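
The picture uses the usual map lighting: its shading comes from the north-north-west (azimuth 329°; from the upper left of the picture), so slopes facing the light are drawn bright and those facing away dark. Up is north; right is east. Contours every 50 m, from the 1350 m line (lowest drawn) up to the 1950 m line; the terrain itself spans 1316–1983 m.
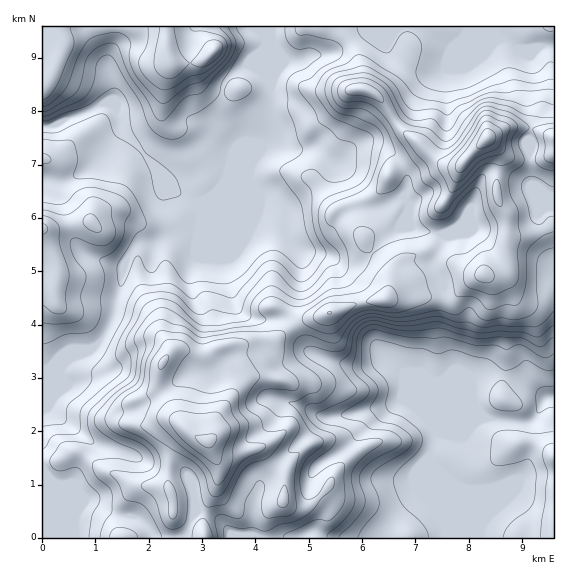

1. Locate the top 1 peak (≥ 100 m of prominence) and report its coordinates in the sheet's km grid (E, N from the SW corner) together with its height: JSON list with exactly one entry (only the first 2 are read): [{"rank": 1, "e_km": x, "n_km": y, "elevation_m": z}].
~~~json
[{"rank": 1, "e_km": 8.34, "n_km": 7.49, "elevation_m": 1983}]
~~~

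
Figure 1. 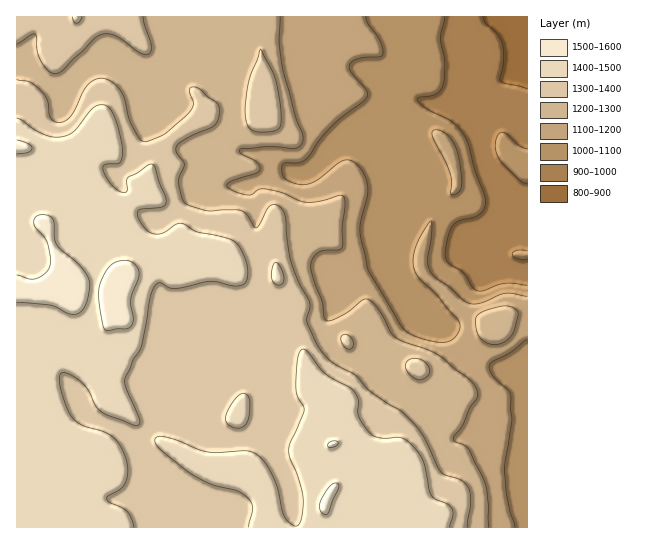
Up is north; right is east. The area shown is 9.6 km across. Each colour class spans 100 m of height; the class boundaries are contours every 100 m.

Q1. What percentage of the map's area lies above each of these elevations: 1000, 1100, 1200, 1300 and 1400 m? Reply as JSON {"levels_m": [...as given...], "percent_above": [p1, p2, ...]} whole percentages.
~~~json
{"levels_m": [1000, 1100, 1200, 1300, 1400], "percent_above": [93, 80, 69, 52, 28]}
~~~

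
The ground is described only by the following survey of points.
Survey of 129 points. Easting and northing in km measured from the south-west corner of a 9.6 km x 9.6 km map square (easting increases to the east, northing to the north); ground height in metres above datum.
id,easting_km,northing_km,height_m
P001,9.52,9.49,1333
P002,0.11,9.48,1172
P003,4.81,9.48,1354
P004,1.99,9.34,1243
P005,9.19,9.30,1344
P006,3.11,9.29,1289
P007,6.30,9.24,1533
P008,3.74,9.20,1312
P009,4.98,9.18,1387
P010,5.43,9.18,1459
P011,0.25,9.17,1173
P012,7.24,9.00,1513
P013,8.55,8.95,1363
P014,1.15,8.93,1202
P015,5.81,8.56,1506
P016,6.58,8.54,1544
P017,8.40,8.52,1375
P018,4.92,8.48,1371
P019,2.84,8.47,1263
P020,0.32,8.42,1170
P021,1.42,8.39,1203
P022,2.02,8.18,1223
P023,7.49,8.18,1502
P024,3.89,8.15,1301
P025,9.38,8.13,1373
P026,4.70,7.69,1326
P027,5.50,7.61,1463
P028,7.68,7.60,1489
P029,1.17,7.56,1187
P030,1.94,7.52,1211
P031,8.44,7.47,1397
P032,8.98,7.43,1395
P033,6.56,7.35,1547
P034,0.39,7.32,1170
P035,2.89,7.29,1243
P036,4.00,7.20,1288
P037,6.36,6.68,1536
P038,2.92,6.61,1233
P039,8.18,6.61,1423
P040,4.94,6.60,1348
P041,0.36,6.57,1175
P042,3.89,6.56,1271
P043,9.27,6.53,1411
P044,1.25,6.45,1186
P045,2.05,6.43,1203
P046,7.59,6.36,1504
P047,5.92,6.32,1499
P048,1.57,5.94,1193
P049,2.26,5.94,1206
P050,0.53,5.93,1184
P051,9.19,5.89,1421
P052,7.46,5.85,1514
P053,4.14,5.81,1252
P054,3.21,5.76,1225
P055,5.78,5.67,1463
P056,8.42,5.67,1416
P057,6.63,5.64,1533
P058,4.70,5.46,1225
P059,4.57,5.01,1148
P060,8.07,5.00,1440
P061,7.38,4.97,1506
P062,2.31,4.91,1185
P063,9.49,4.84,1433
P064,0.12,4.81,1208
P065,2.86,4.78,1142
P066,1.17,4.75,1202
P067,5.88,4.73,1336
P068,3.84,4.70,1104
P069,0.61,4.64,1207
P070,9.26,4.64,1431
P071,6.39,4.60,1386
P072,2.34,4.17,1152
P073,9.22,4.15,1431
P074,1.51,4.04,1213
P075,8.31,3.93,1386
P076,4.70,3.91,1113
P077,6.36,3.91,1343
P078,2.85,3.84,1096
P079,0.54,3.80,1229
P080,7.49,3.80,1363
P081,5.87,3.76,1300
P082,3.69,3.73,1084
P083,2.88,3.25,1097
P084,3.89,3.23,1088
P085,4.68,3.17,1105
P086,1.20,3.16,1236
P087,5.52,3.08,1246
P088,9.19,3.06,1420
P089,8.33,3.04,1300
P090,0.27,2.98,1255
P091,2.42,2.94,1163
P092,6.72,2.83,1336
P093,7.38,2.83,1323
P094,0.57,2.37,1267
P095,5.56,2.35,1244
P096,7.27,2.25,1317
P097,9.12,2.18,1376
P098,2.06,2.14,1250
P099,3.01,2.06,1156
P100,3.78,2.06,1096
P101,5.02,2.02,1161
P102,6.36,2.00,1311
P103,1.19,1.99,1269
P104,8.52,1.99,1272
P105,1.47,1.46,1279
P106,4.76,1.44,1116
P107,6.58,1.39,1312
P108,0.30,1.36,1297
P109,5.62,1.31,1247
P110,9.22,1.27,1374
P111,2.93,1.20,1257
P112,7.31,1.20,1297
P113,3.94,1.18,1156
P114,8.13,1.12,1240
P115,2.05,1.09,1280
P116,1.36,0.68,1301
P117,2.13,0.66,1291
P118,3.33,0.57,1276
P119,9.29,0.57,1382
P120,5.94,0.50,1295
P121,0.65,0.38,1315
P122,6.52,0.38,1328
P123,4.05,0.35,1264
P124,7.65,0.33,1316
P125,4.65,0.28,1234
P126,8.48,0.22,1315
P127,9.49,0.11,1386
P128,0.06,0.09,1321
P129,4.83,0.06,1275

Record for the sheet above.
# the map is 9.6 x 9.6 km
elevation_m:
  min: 1080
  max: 1550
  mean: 1300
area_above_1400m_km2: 21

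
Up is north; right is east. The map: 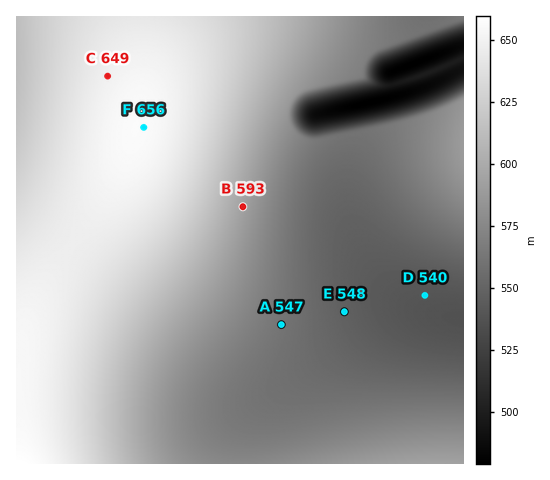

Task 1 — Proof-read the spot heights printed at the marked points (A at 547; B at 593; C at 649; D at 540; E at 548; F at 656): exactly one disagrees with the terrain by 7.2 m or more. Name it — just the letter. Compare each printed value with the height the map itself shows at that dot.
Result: A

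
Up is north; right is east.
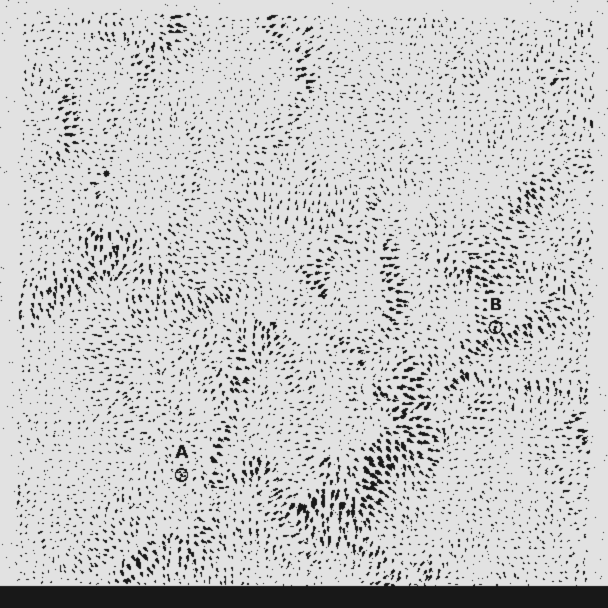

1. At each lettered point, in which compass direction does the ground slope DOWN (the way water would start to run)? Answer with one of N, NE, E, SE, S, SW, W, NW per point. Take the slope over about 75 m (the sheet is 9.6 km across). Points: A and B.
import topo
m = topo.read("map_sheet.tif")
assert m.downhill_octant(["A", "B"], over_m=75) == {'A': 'W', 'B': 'SE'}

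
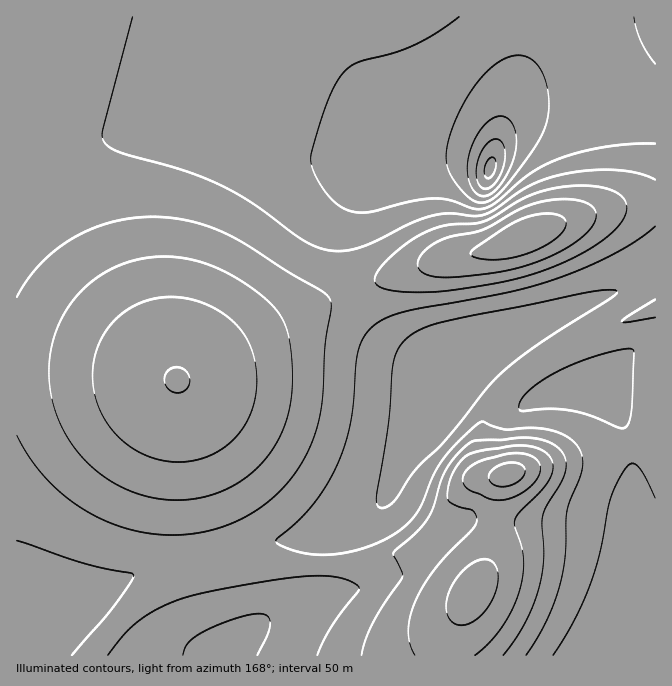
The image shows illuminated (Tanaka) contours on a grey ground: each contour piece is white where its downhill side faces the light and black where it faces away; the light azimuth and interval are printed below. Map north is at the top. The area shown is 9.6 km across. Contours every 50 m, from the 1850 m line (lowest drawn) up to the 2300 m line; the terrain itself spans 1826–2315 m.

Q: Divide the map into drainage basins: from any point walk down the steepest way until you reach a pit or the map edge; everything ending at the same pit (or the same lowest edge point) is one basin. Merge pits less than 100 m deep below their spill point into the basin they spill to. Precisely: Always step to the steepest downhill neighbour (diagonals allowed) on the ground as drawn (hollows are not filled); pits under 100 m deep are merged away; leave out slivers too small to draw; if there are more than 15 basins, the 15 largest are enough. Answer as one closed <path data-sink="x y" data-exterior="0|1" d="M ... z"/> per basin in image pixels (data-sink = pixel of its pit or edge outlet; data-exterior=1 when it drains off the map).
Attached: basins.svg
<path data-sink="177 380" data-exterior="0" d="M337 16l-321 1 1 639 208 0 5-10 19-12 29-26 9-5 23-5 8-4 3-54 7-6 24-5 19-12 13-17 20-45 42-57 10-28-34-11-24-11-10-7-15-16-10-13-10-20-7-22-3-20 1-28 4-12 10-18 7-8 23-13 24-8 25-5 33 1 14 4 6 5 3-16-16-16-17-8-53-19-30-16-21-21-8-14-5-11z"/><path data-sink="507 473" data-exterior="0" d="M655 276l-5 0-103 45-50 28-39 19-5 7-9 27-40 53-13 32-12 20-17 17-15 7-19 3-7 6-3 54-8 4-23 5-9 5-29 26-19 12-4 9 429 1z"/><path data-sink="522 237" data-exterior="0" d="M655 16l-28 2-43 11-24 12-18 13-16 18-17 30-19 66-12-7-18-3-35 1-37 12-23 13-7 8-10 18-4 12-1 28 3 20 7 22 10 20 25 29 34 18 28 10 7 0 90-48 109-46z"/>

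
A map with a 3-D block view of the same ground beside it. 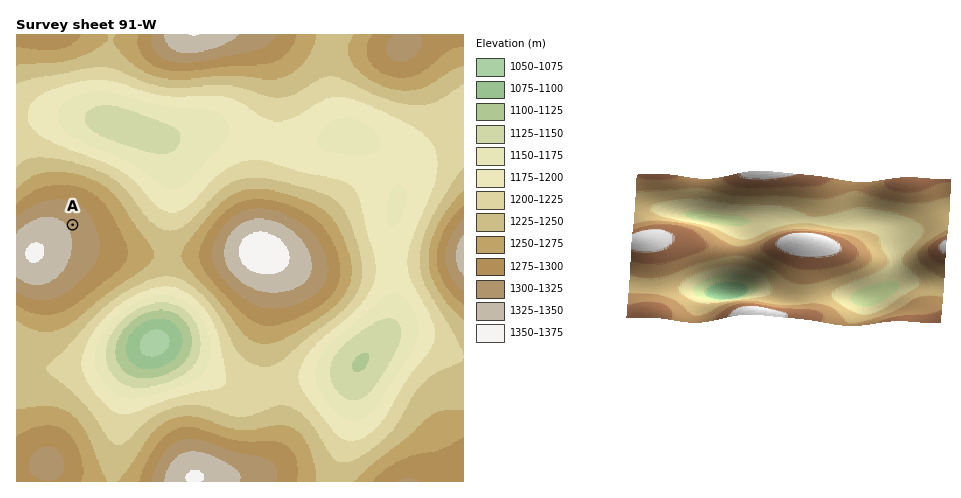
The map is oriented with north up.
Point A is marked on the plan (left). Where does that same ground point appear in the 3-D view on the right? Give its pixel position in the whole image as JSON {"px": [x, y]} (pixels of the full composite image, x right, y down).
{"px": [672, 234]}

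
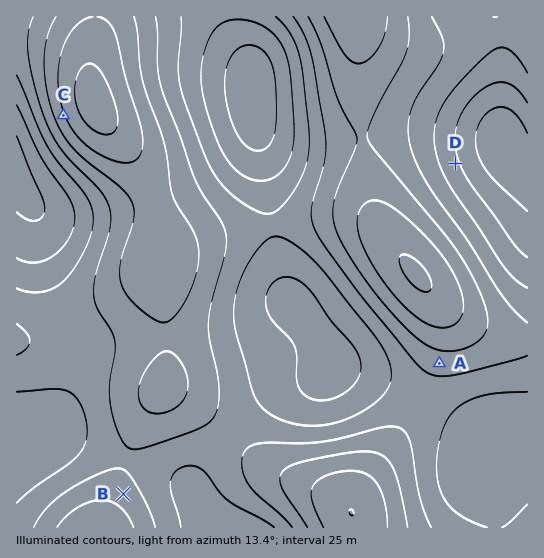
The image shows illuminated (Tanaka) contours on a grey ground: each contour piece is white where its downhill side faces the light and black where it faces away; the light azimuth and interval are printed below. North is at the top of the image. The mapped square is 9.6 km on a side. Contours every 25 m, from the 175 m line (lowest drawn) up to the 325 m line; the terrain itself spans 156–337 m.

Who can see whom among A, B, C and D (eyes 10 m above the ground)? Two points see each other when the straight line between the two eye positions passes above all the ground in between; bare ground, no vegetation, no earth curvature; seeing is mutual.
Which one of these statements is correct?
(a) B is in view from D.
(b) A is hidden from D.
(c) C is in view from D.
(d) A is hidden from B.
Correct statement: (b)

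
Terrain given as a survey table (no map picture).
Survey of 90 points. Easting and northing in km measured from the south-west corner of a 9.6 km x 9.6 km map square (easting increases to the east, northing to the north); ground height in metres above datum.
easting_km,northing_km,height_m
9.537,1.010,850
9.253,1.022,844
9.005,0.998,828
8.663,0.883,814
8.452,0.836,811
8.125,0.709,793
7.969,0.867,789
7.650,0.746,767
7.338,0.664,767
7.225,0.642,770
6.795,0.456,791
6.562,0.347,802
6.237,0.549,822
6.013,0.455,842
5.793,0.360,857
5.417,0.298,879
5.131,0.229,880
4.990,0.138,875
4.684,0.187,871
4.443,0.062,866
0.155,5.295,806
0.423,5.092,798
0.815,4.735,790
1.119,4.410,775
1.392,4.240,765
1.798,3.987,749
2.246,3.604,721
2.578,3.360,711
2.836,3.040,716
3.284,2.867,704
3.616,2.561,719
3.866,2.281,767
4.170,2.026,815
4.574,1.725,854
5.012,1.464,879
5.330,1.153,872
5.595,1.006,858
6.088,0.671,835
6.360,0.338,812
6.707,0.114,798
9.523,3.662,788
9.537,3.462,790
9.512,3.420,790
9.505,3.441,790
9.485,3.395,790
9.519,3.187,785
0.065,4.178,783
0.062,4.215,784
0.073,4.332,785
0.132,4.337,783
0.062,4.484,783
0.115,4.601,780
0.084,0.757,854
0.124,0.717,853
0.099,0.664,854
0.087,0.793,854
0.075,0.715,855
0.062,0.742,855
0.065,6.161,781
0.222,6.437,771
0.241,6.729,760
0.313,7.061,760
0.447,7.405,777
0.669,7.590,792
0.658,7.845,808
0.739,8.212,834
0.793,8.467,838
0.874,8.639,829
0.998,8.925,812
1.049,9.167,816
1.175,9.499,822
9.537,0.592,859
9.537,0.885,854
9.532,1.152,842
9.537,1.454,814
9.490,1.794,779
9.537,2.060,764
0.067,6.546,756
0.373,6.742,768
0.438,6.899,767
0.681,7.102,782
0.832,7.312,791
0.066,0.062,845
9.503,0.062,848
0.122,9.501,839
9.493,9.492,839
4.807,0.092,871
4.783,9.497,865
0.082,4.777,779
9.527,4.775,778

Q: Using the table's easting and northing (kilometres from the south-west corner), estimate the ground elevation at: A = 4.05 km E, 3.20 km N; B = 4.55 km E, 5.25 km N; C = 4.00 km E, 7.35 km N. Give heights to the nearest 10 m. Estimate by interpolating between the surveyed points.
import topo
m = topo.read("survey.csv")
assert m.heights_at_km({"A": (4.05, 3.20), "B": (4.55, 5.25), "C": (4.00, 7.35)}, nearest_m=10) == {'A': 670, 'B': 840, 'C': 730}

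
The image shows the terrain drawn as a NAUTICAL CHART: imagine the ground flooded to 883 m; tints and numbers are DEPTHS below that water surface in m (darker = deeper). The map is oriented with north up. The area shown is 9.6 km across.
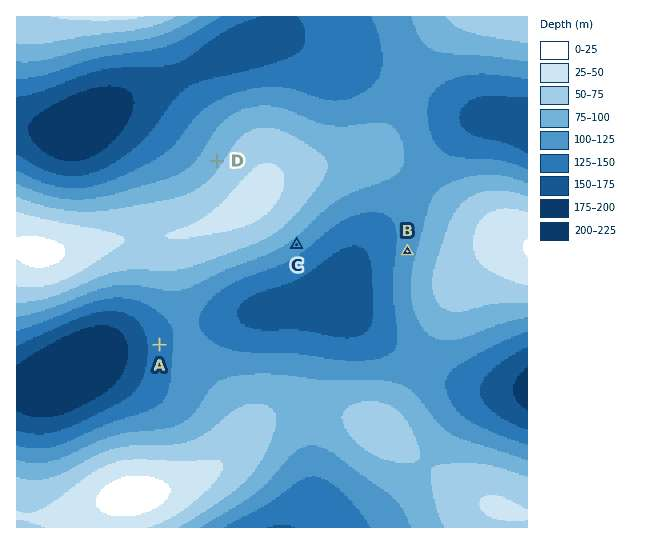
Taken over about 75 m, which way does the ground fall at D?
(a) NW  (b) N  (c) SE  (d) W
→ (a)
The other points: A W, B W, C SE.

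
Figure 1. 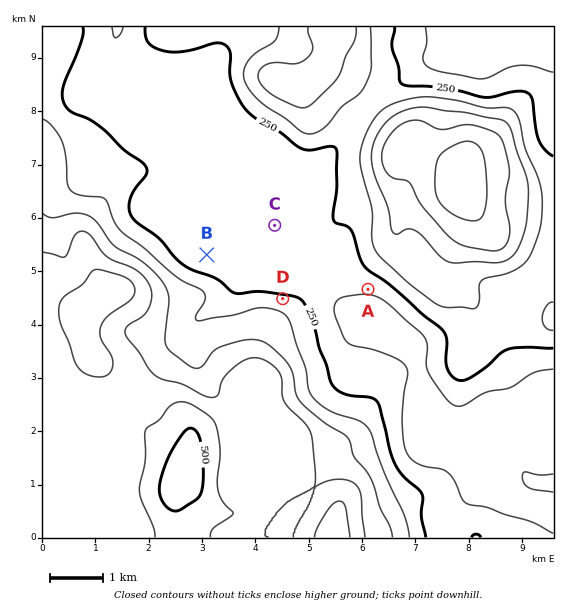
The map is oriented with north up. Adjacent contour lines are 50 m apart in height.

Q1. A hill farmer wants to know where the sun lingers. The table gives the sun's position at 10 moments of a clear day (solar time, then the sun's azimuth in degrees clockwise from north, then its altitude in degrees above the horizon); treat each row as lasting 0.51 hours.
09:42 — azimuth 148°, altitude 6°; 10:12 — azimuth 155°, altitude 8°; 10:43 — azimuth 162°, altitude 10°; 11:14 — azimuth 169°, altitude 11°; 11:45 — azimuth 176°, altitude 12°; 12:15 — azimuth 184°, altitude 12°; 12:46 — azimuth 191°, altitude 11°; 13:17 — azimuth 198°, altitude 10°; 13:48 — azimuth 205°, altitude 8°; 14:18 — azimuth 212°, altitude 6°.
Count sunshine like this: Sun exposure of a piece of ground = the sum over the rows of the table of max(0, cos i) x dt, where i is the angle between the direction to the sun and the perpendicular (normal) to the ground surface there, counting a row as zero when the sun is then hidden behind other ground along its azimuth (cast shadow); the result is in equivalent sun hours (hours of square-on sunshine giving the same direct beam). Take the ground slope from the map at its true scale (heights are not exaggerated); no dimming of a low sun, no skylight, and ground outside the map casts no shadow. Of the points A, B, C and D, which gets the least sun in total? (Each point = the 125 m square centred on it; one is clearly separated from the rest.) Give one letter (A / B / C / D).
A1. D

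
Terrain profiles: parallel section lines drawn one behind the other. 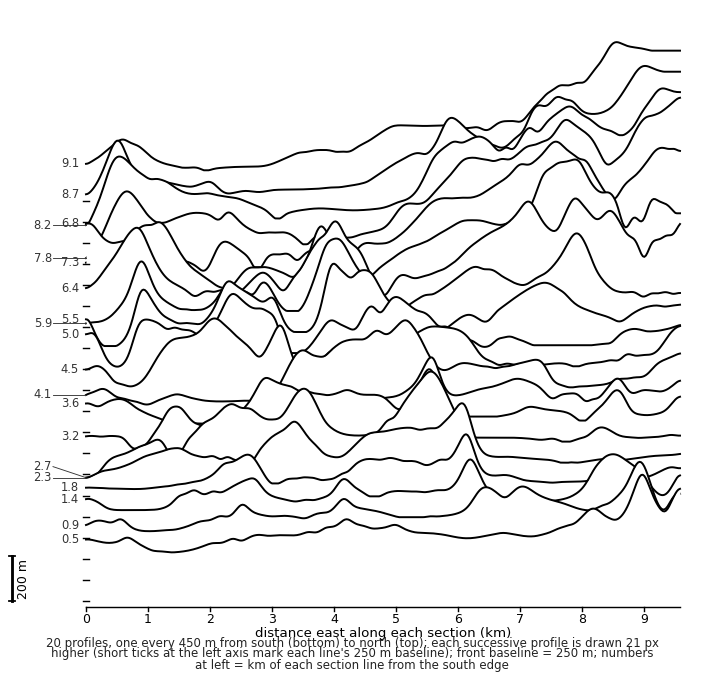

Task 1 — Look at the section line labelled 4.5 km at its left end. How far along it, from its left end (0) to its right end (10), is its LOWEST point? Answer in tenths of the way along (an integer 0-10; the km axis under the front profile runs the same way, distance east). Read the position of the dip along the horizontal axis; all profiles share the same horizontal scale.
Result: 1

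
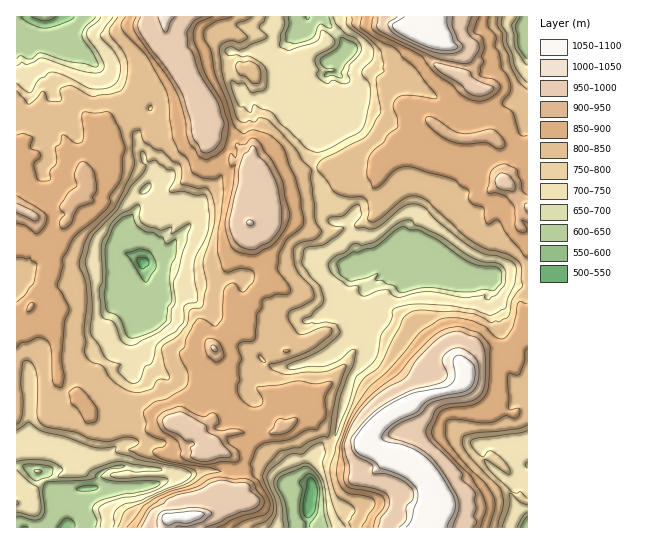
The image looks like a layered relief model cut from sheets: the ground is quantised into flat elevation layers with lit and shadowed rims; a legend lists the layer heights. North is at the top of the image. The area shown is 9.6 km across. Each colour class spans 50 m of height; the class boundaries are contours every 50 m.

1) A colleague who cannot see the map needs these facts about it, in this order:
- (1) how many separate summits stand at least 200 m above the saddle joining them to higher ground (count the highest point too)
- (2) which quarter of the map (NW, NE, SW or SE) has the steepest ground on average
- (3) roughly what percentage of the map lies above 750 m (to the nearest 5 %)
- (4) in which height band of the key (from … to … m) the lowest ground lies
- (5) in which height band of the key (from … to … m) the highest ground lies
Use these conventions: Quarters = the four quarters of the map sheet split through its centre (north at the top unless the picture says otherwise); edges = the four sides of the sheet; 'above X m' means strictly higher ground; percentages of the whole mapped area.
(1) Counting only tops that stand 200 m proud, the map has 3 summits.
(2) Slopes are steepest in the south-east quarter.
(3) Ground above 750 m makes up about 70 % of the sheet.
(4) The lowest point is somewhere between 500 and 550 m.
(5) The highest ground lies in the 1050–1100 m band.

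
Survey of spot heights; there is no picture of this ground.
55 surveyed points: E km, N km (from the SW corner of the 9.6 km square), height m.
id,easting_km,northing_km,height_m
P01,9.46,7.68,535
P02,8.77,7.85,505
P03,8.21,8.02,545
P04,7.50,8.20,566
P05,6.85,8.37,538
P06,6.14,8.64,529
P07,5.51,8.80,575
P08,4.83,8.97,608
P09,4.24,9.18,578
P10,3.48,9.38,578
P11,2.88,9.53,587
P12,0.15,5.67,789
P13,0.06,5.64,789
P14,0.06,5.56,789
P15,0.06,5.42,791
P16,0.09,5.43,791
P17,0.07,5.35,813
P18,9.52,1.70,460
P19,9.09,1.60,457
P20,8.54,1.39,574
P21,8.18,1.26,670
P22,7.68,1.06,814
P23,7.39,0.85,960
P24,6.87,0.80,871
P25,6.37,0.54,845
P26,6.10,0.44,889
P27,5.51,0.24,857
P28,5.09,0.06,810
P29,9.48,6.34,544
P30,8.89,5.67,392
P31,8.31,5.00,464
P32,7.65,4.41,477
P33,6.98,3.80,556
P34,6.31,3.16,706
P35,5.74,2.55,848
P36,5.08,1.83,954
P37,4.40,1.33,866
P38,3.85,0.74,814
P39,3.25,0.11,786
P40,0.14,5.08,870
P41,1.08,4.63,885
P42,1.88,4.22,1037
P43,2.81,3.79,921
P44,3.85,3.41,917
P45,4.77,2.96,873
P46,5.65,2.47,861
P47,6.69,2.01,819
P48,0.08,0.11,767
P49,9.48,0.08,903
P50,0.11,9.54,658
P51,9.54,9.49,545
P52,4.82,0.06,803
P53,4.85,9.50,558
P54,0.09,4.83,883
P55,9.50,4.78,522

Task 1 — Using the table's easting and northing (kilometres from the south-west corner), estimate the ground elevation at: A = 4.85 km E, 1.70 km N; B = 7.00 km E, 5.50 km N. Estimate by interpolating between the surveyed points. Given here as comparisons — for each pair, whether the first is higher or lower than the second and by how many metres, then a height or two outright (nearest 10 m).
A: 510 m higher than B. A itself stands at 950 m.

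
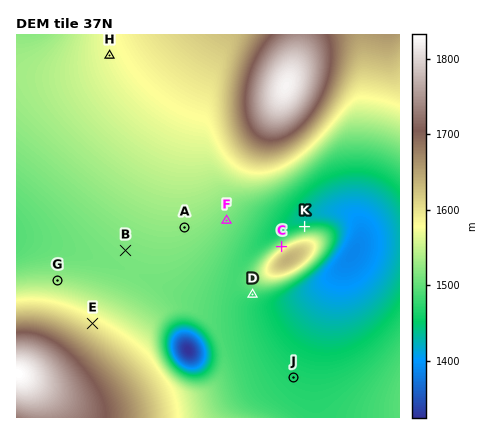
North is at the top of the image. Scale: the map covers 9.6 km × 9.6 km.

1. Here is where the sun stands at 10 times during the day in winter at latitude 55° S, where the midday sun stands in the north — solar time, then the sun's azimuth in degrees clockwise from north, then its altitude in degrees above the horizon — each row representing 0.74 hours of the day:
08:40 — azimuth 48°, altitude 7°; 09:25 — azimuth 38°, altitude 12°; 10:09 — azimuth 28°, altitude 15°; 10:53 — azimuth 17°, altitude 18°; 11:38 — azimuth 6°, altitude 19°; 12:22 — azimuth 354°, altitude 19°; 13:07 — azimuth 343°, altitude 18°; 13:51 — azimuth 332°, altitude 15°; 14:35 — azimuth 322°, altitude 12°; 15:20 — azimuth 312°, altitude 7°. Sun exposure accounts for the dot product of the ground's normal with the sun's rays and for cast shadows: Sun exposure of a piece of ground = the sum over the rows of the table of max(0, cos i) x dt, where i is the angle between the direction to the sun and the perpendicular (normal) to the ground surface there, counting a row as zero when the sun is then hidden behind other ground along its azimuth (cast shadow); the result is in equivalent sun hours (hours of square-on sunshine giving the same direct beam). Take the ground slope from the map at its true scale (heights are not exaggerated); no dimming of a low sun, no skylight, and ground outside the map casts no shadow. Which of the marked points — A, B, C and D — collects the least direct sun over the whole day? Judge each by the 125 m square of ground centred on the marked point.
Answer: D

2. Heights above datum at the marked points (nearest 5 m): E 1595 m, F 1510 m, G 1530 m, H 1570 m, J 1465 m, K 1460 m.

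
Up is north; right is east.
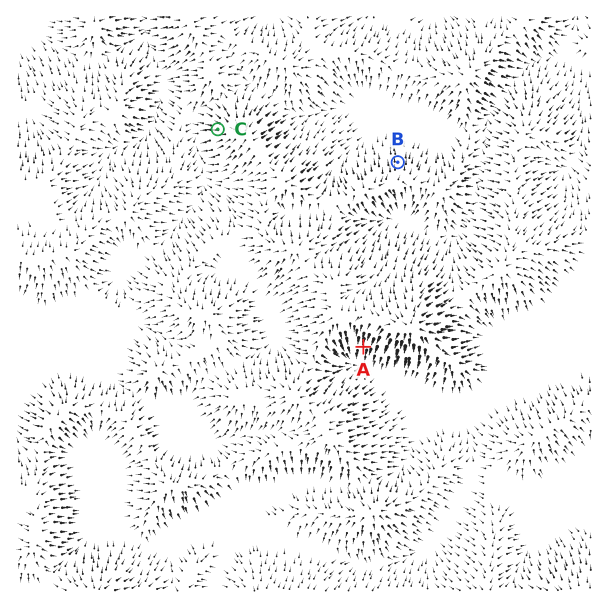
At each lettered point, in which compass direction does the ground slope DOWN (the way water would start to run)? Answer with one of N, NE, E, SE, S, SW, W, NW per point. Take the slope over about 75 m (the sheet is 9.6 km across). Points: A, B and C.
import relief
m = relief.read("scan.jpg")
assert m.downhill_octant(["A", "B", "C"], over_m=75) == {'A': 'S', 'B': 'N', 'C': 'W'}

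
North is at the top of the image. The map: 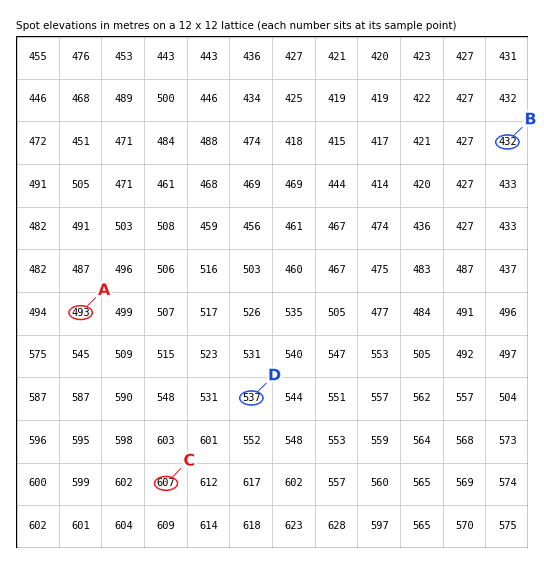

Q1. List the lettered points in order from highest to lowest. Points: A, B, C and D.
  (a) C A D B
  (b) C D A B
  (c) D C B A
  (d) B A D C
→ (b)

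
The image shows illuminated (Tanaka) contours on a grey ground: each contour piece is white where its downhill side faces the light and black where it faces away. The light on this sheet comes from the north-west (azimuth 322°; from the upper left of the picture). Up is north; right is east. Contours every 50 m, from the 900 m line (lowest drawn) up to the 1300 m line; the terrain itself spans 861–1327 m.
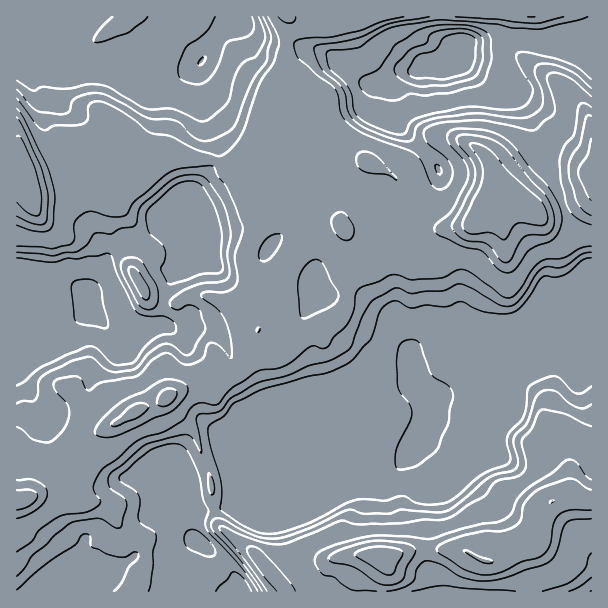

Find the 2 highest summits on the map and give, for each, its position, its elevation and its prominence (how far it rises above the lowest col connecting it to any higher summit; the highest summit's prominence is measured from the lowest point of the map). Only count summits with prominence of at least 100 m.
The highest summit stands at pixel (495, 194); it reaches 1326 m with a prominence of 174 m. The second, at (384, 557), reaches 1322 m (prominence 262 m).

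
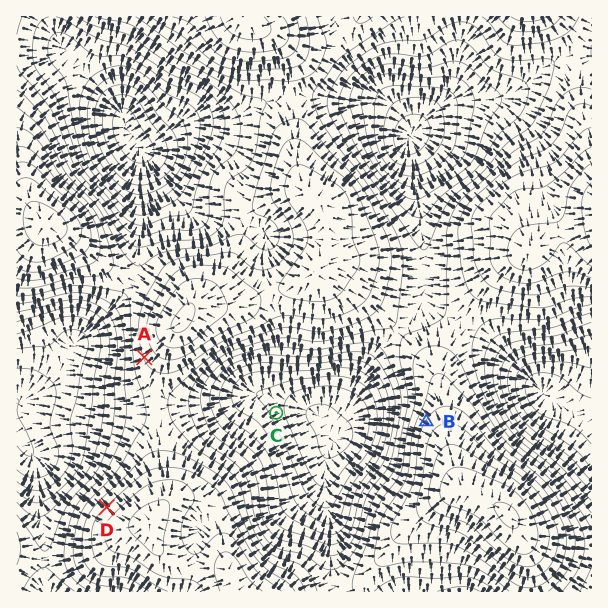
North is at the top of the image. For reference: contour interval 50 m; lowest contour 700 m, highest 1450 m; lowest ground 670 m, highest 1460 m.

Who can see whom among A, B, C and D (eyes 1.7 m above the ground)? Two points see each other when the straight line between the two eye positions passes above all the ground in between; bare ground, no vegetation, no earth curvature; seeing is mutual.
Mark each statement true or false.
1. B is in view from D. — false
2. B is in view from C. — true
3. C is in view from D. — false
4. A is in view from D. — true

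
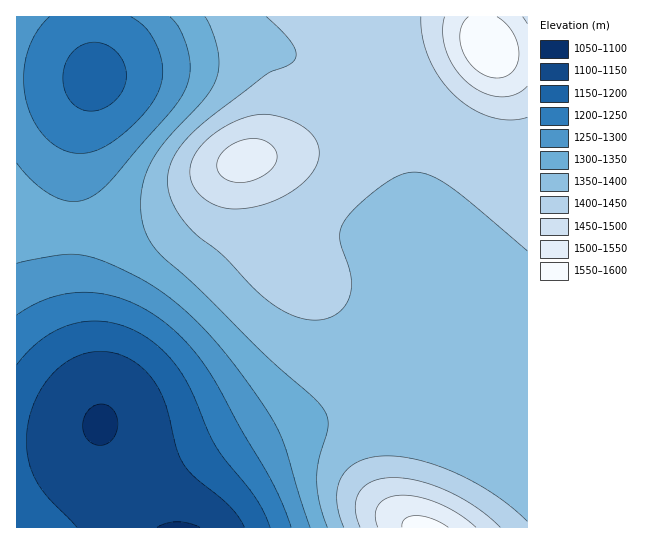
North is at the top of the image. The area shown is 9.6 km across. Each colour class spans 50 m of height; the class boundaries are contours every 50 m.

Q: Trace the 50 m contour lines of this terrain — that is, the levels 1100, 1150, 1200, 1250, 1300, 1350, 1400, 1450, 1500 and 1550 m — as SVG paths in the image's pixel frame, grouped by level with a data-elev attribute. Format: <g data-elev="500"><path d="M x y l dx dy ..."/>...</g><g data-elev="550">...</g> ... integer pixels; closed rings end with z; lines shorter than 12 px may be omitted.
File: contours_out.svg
<g data-elev="1100"><path d="M157 527l10-4 11-1 11 1 11 4"/><path d="M95 445l-6-4-4-6-2-6 0-8 3-7 5-6 7-4 7 0 6 3 4 6 3 8-1 9-3 7-5 6-7 2z"/></g><g data-elev="1150"><path d="M77 527l-30-30-12-19-8-24 0-25 3-15 6-15 7-13 10-12 10-10 12-7 12-4 14-2 13 2 14 5 12 8 11 11 8 12 6 13 11 45 7 17 11 13 36 30 8 10 7 10"/></g><g data-elev="1200"><path d="M17 365l13-16 15-12 16-9 16-5 17-2 17 2 18 5 16 9 20 16 16 20 11 20 23 52 10 14 30 38 9 16 6 14"/><path d="M83 110l-9-5-8-11-3-13 1-14 6-12 9-9 11-3 12 0 12 7 8 9 4 12-1 14-6 12-11 9-13 5z"/></g><g data-elev="1250"><path d="M17 315l17-11 19-7 18-4 19-1 19 3 18 6 19 9 18 12 26 24 22 31 60 105 11 23 8 22"/><path d="M131 17l16 13 11 19 5 21-3 19-6 10-8 12-24 24-21 14-11 3-9 1-10 0-9-4-16-11-12-17-8-22-2-22 3-23 8-20 14-17"/></g><g data-elev="1300"><path d="M17 263l48-9 14 1 14 2 21 9 31 15 21 14 20 16 22 22 20 24 27 36 18 28 12 25 25 81"/><path d="M170 17l10 12 8 22 2 19-3 16-6 12-9 12-67 77-10 7-10 6-11 2-11-2-12-5-12-8-12-11-10-13"/></g><g data-elev="1350"><path d="M205 17l7 13 5 19 2 14-2 14-4 9-7 11-39 42-17 24-6 15-3 15 0 16 2 14 7 18 11 14 36 32 64 64 52 46 11 13 4 8 0 9-9 34-2 21 3 21 7 24"/></g><g data-elev="1400"><path d="M527 521l-32-26-38-22-39-13-17-3-16-1-15 2-12 4-9 6-7 9-4 10-1 12 2 14 5 14"/><path d="M266 17l16 14 10 12 4 10-1 6-8 7-21 9-71 55-12 13-8 12-6 12-2 12 1 11 3 10 14 22 13 14 26 21 36 37 22 16 21 9 11 1 9-1 9-2 7-5 9-11 3-15-1-16-10-29 0-8 2-8 11-15 22-19 19-13 15-5 8-1 9 2 20 10 24 18 57 49"/></g><g data-elev="1450"><path d="M500 527l-22-18-28-17-29-11-27-3-12 1-9 2-8 5-5 5-4 8-1 8 1 10 4 10"/><path d="M229 209l18-1 20-5 19-8 17-12 10-12 6-13-1-12-6-12-10-8-12-6-16-5-12-1-13 2-15 6-15 8-12 9-8 10-7 10-2 11 1 11 6 10 8 8 12 7z"/><path d="M421 17l2 21 6 21 11 19 15 17 18 14 18 8 19 3 17-3"/></g><g data-elev="1500"><path d="M476 527l-17-13-18-10-20-7-18-2-14 2-10 7-4 10 3 13"/><path d="M234 182l8 1 9-2 10-4 8-6 6-6 2-7-1-7-3-5-10-6-13-1-13 3-12 8-7 9-1 10 5 8z"/><path d="M445 17l-2 17 3 17 9 18 13 14 17 10 16 4 14-3 12-8"/></g><g data-elev="1550"><path d="M448 527l-15-8-16-3-7 0-5 3-3 4 0 4"/><path d="M468 17l-5 6-3 10 0 10 4 11 6 10 8 7 9 5 10 2 9-2 7-5 4-8 2-9-2-11-4-10-7-9-9-7"/></g>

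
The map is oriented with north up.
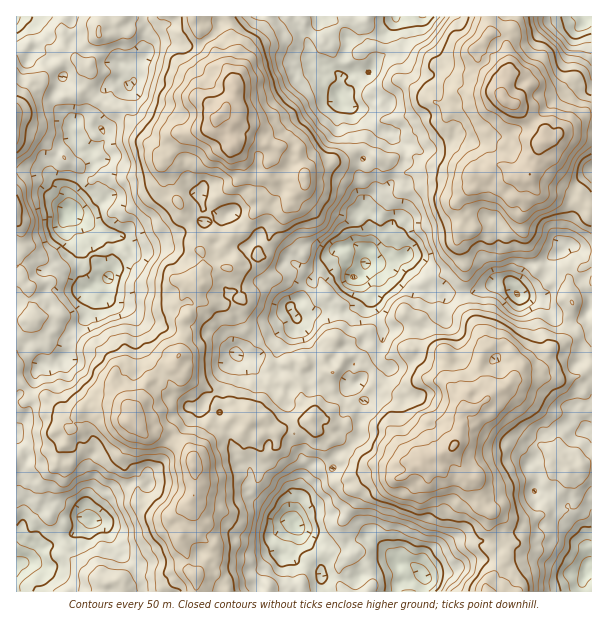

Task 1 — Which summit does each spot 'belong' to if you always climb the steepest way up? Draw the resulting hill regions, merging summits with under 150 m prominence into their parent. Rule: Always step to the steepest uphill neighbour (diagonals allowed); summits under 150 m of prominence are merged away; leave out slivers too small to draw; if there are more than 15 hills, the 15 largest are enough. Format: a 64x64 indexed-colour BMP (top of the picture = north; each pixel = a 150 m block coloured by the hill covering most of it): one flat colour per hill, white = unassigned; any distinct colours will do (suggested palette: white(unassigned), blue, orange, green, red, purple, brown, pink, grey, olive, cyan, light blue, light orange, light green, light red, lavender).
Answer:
<image width="64" height="64" href="data:image/bmp;base64,Qk12CAAAAAAAAHYAAAAoAAAAQAAAAEAAAAABAAQAAAAAAAAIAAATCwAAEwsAABAAAAAAAAAA////ALR3HwAOf/8ALKAsACgn1gC9Z5QAS1aMAMJ34wB/f38AIr28AM++FwDox64AeLv/AIrfmACWmP8A1bDFACIiIiIiIiJERERERERCIiIiIiIiIiIjMzMzMzMzMzMyIiIiIiIiIkREREREREIiIiIiIiIiIiMzMzMzMzMzMzIiIiIiIiIkRERERERERCIiIiIiIiIiIzMzMzMzMzMzMyIiIiIiIiREREREREREQiIiIiIiIjMzMzMzMzMzMzMzIiIiIiIiREREREREREREIiIiIiIjMzMzMzMzMzMzMzEiIiIiIiREREREREREREQiIjMyIjMzMzMzMzMzMzMzMSIiIiIiRERERERERERERCIzMzMzMzMzMzMzMzMzMzMxIiIiIiJEREREREREREREQzMzMzMzMzMzMzMzMzMzMzEhIiIRREREREREREREREETMzMzMzMzMzMzMzMzMzMzESERERFEREREREREREREERMzMzMzMzMzMzMzMzMzMxEREREREURERERERERERBERETMzMzMzMzMzMzMzMzMxERERERERREREREREREREEREREzMzMzMzMzMzMzMzMxERESERERFEREREREREREQRERETMzMzMzMzMzMzMzMzERERIRERFERERERERERERBEREREzMzMzMzMzMzMzMzMREREhQRFERERERERERERBERERERMzMzMzMzMzMzMzMRERESRERERERERERERERBERERERETMzMzMzMzMzMzMzERERJEREREREREREREREEREREREREzMzMzMzMzMzMzMRERFEREREREREREREREQRERERERERMzMzMzMzMzMzMzEREUREREREREREREREQREREREREREzMzMzMzMzMzMzMzETRERERERERERERERBERERERERETMzMzMzMzMzMzMzMzNEREREREREREREQREREREREREREzMzMzMzMzMzMzMzM0RERERERERERERBERERERERERETMzMzMzMzMzMzMzMzFERERERERERERERBEREREREREREzMzMzMzMzMzMzMzMRREREREREREREREERERERERERERMzMzMzMzMzMzMzMxFEREREREREREREQREREREREREREzMzMzMzMzMzMzMzERVEREREREREREREERERERERERETMzMzMzMzMzMzMzMRJVREREREREREREQRERERERERETMzMzMzMzMzMzMzMxJVVURERERERERERBEREREREREREzMzMzMzMzMzMzMzVVVVREREREREREREQRERERERERETMzMzMzMzMzMzMzNVVVVURERERERERERBEREREREREREREzMzMzMzMzMzM1VVVVVEREREREREREEREREREREREREREzMzMzMzMxESVVVVVUREREREREREEREREiIiIRERERERMzMzMzMxERFVVVVVREREREREREQRERERIiIiEREREREzMzMzMxEREVVVVVVUREREREREREEREREiIiIRERESESIjMzIRERESVVVVVVVEREREREREREERERIiIhEREiIiIiIiIiIRERJVVVVVVUREREREREREQREREiIiEREiIiIiIiIiIiERIlVVVVVSJEREREREREQRERIiIiIhIiIiIiIiIiIiIREiVVVVVSIkRERERERERBEREiIiIiIiIiIiIiIiIiIiEiJVVVVSIiRBFEREREEREREREREREiIiIiIiIiIiIiIiIlVVVSIiIRERFEREERERERERERESIiIiIiIiIiIiIiIiVVVVIiERERERFERBERERERERERIiIiIiIiIiIiIiIiJVVVUhEREREREREUERERERERERIiIiIiIiIiIiIiIiIlVVVSERERERERERERERERERERESIiIiIiIiIiIiIiIiVVVVIRERERERERERERERERERERIiIiIiIiIiIiIiIiJVVVIiIRERERERERERERERERERERIiIiIiIiIiIiIiIlVVIiIhERERERERERERERERERERESIiIiIiIiIiIiIiVVUiIhERERERERERERERERERERERIiIiIiIiIiIiIiJVVSIiIRERERERERERERERERERERESIiIiIiIiIiIiIlVVIiIRERERERERERERERERERERERIiIiIiIiIiIiIiVVVSIiEREREREREREREREREREREREiIiIiIiIiIiIiJVVVUiIhEREREREREREREREREREREiIiIiIiIiIiIiIlVVVRERERERERERERERERERERERIiIiIiIiIiIiIiIiVVVVIRERERERERERERERERERERIiIiIiIiIiIiIiIiJVVVIiERERERERERERERERERERIiIiIiIiIiIiIiIiIlVVIiIRERERERERERERERERESIiIiIiIiIiIiIiIiIiVVUiIiERERERERERERERERERIiIiIiIiIiIiIiIiIiJVVVIiIiERERERERERERERERIiIiIiIiIiIiIiIiIiIlVVUiIiIiERERERERERERERIiIiIiIiIiIiIiIiIiIiVVUiIiIiIRERERERERERERIiIiIiIiIiIiIiIiIiIiJVUiIiIiIiEREREREREREREiIiIiIiIiIiIiIiIiIiIlIiIiIiIiIRERERERERERESIiIiIiIiIiIiIiIiIiIiIiIiIiIiIhERERERERERESIiIiIiIiIiIiIiIiIiIiIiIiIiIiIiERERERERERESIiIiIiIiIiIiIiIiIiIiIiIiIiIiIiIRERERERERERIiIiIiIiIiIiIiIiIiIiIi"/>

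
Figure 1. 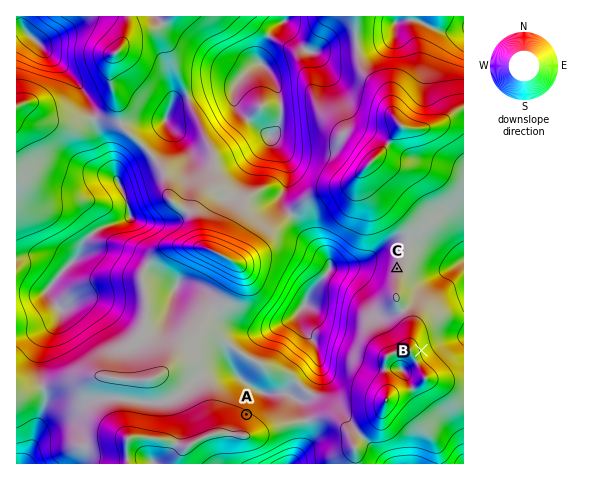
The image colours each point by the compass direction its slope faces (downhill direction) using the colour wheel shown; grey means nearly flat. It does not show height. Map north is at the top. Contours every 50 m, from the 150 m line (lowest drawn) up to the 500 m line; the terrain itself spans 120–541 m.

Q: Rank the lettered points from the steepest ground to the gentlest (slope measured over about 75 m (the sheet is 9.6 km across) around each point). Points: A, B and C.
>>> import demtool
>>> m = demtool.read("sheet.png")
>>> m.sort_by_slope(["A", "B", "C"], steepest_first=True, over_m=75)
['B', 'A', 'C']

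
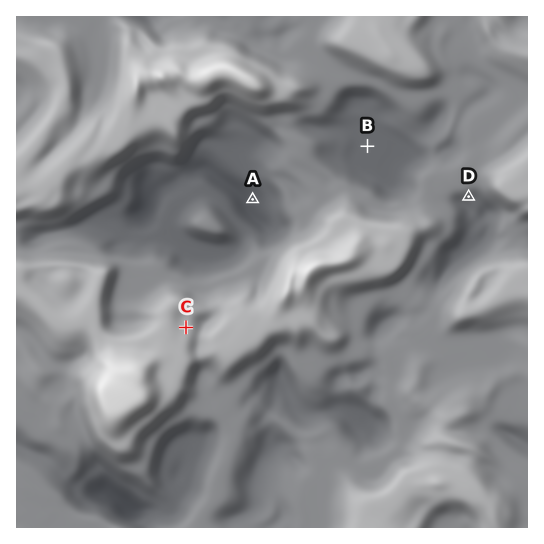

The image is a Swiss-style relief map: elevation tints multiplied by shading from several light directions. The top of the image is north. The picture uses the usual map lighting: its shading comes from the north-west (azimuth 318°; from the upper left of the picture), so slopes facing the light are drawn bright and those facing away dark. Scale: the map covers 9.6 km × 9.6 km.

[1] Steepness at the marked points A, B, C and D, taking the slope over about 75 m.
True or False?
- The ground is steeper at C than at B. True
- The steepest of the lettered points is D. True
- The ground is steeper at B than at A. False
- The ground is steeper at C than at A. False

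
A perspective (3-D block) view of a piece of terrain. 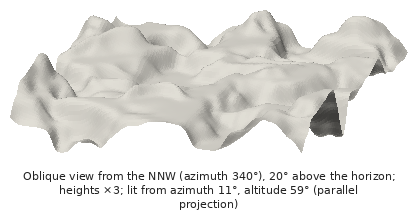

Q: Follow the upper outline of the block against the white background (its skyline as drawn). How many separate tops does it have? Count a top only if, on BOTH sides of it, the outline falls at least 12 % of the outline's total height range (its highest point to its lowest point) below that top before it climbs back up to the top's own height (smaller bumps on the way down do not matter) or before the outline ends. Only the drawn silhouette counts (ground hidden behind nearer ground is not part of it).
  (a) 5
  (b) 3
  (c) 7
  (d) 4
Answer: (d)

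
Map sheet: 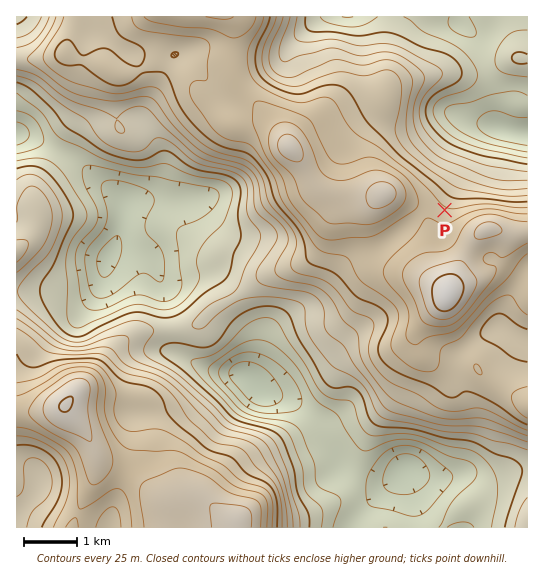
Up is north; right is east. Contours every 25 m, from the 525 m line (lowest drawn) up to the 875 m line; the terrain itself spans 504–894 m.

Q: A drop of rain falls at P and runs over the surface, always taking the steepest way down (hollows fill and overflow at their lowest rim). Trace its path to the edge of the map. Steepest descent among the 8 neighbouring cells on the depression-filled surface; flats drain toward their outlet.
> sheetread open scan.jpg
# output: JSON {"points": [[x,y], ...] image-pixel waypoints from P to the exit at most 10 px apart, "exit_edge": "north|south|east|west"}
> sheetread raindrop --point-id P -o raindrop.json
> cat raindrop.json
{"points": [[445, 210], [451, 199], [457, 189], [465, 178], [475, 167], [477, 157], [477, 146], [481, 135], [491, 127], [502, 127], [513, 131], [523, 131], [527, 131]], "exit_edge": "east"}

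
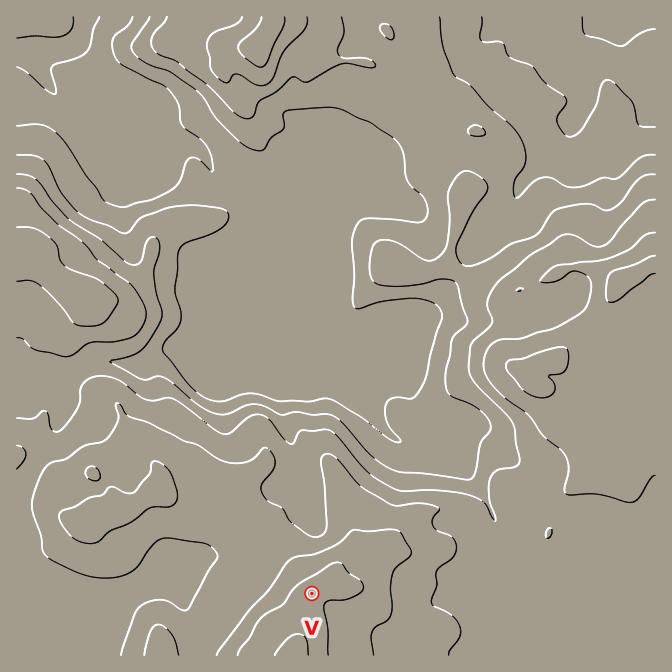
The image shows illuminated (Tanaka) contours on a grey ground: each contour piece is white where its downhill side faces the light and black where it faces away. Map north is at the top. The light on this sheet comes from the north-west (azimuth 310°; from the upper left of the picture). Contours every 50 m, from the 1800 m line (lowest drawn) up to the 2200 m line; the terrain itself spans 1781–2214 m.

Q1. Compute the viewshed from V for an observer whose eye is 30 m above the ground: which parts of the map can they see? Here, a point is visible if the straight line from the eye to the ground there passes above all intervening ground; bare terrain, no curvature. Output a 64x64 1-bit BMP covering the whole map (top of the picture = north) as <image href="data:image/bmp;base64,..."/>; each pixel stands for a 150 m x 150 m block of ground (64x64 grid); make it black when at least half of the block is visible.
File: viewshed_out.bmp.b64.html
<image width="64" height="64" href="data:image/bmp;base64,Qk0+AgAAAAAAAD4AAAAoAAAAQAAAAEAAAAABAAEAAAAAAAACAAATCwAAEwsAAAIAAAAAAAAA////AAAAAADgA4Ad/4D///wDwD//wf///gPgf//j////g/B/+H/////3/H/4P//////+f/AH//////4f4AB//////x/gAB//////n+AAH//////9+AAf/4P///g+AD//A///+BwAPH8D///4DAB8Pwf////gAHw/A////+AAfn8B////wAD//AH///+AAP/8Aff//4AA//gB5///AAD/4AD/8P8AAH/AABuA/AAAf8AAHyDYAAD/gAAP4JAAAP8AAADAAAAB/wAAAAAAAAf+AwAgAAAAP/4HACAAAAA//gcAAAAAAD/2BwAAAAAAP/4HAAAAAAA//gcDYAAAAD8AAx/8AAAAPgADZ/4AQAAwAAHn/wDgAH8AAcf/gPAD/8AB//+B+H//4D34n4H+f//4P+APg////wwz4AeH////DiHAB8f/+DAAAMAH///wMAAAAAP///A4AAAAA///wDwAAAAA///APgAAAAAP/8A/AAAAAAP/wD+AAAAAAf/AP8AAAAAAf+BwYAAAAAf/4PBwAAAAD//w8GAAAAAP//v4wAAAAB////+AAAAAf////gAAAAD////wAAAAAP///+AAAAAB////4AMAAAP////AAAAAH////4AAYAB/////wABgAH////fAAEAAf///h8AAAMADwH/PAAAA4ABAf/8AAAD8AGA//4AAAA=="/>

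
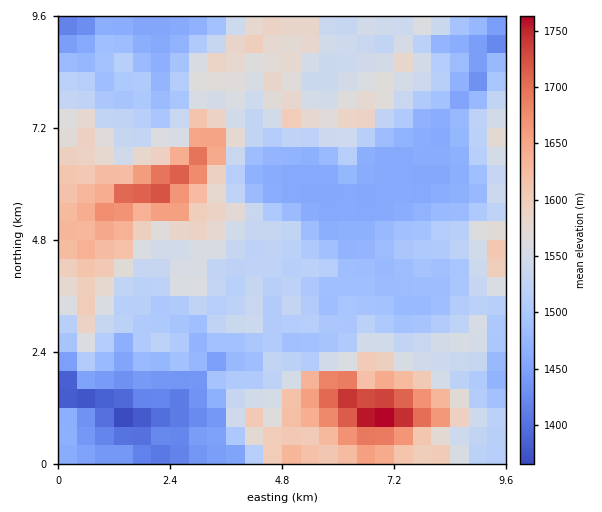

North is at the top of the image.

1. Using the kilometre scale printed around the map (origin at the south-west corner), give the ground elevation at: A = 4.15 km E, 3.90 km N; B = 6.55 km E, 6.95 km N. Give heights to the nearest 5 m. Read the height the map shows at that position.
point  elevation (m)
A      1530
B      1505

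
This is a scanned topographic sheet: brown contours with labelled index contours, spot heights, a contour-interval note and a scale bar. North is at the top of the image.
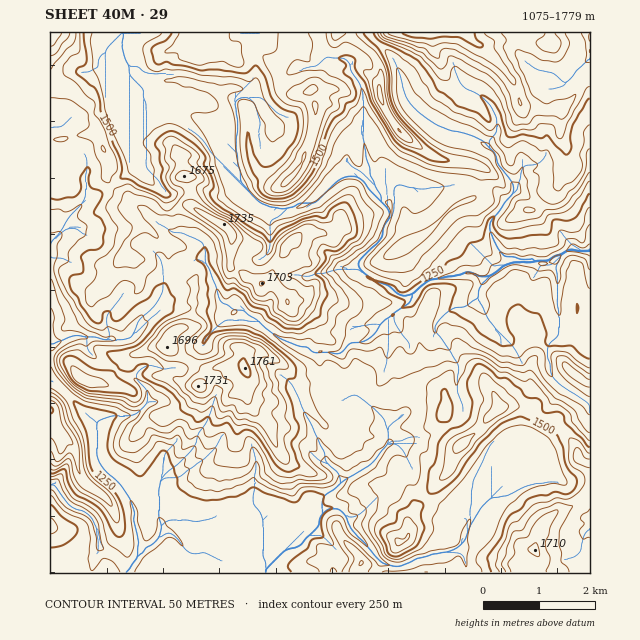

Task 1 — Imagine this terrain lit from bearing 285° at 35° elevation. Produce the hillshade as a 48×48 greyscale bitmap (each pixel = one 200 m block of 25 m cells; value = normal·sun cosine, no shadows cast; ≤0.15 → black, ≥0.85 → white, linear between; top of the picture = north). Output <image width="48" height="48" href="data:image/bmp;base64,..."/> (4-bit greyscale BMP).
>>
<image width="48" height="48" href="data:image/bmp;base64,Qk32BAAAAAAAAHYAAAAoAAAAMAAAADAAAAABAAQAAAAAAIAEAAATCwAAEwsAABAAAAAAAAAAAAAAABEREQAiIiIAMzMzAERERABVVVUAZmZmAHd3dwCIiIgAmZmZAKqqqgC7u7sAzMzMAN3d3QDu7u4A////AJl5qHu5mZmZmZq7u7vaeGe7qZve/IdniIh3mpm6mZmZmZmrzKrZjZJImrze7adXiXd2m4eaqZmZmZmazMyn3tQUd5ve/rZXiHdmq3eYqqmZmZmZrOt87tlDeIq+/tlGdmdny2eZmpmZmZmZnOqd7dtkeIq87uxlZkWLyUeZmZmZmYmYmru83dyGaImr3e23Zmq6pUiZmpmIiImHabu7u8yoZoiavdy7uu3JVImZq6mGZpqERnvbqrvLdGiZq7ur3q60SKmIvMqYZquGZjWsy7rNtTaJmqqszThyeqhnq8y5dq2mRGl3vLrN2TR4mZq9zGYhnKdGq6u7hr2TNpmGervN3FJYmZrO2ZYCrthFi6qriLxjV5mId6vN7qIViZq9pWMUrvt3aKmZmLpkR5iIeJu7zNoyWJq5UxE3nO7aiJmZmIdUaJmIeJu8qb20N5qVRABHiarNu6eqmGVEeImYiZm8uJ3qVXeGVSWHZoZrzbeMp1Q1eImZmZmsuazbdoZWidy5d2V6vdhruEI2eJmIiaq8ub25Z3VZvP3IiHm7rNyquDJGaJmZiaq7ur2neHWcqP+Yq6ibqrzMtjVUWJmqiKqru8x1epe8ZP6ay8y7hVru2FMkeIm6mZqqq7lmm7iZd93Lur7/lDfutzJXiYVoq6qZq5d4q6iKqcu7mIrv6VN6l2mWVmVniruomoZ6uph6qdzKiGat7IQ3qrymI0RWZ6y4eIibupiKqd3biYV6zKZGq5zHITVWZnraVniruZiKqe3biJdXq6VXnKm4UjRXd3fNdle7qZiLqP7Ll4lnq5WKrLh3dSNneKdqqHasuZiLuO28uYh3mpe8qql2UyNpqYdEZ3iLyomct9zMzKdniIndl5uYYgBK2odlVWdmmYitt93Lzbh4h3ndh2vYU0IDvrdlVmdmeIdWmMy7zcmJh3rNhVr7ZnQQK9uGVWdol3dkaJq7zMqHeJrKMlruuJhBFsy5ZGZqpmZWZYmrzLmJmauDJXm928tTNaurp2ZJ2WRGVIic3amZrbUkaJhnre10VquauodUvahTM4d5zcl3vqMljMpAF82laKqau6lkfNyUEZh5qZeN7HMTre6hAHyniZqZmqqGWdy4IJmKtket/XEFzc3qABepmZmZiImFabzKUZmKtje962Io3ZrucAWJiamZmIhXmKu6Y5ibpEm96kI57InfsASJm7mXZ5iLqJqpY5mac3q9x1Vq7Hi+5AN5rcozeZmstnmoVZqqVIqrqHd67Hit+AJYvcMnmZqbyFeWRZmoRZqpmIiK23mr6iE33FF5qpqa22aWI5mXNqqZmYh6ypu6ulIn2QSaqqiL62eoMZmFR6qpmZiJus3cqWY41Qe7upis2VeahIdlaKmYiJmImb27ynZa5Ai8uYmstkeaqVZmeKqoeId4d6uZqoebxBnMp5qrhGiImjVUaarLmZh4h5uYiIibpFq7hpqoVYl2eCMzaKvduqmImJq5d5iKdnmYd5qFWKqFZyEDeJq83KmIiJu5eLhWvHZmZodmaJqFZw=="/>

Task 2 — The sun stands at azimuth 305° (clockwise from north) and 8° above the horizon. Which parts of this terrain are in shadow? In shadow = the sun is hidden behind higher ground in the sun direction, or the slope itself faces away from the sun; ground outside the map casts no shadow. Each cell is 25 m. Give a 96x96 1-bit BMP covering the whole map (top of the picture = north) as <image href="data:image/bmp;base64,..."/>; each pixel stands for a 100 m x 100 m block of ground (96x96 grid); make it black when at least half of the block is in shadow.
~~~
<image width="96" height="96" href="data:image/bmp;base64,Qk2+BAAAAAAAAD4AAAAoAAAAYAAAAGAAAAABAAEAAAAAAIAEAAATCwAAEwsAAAIAAAAAAAAA////AAAAAAAADAAAAAAB4f/gAfgAAgAAAAAB5//AAfkBAwAAAAAgj//AAfwDw4AAAAAgh//AAf4fw+AAAAABA//AAf7/x/AAAAAAAf7AAf7/h/AAAAAGAP7AAf9Hj/AAAAAMAP7AAf8DD8AAAAAcAH5AAP8AD4AAAAAMAH4AAH8AD4AAAAP/AH5wAD9wH4AAH///AD/+ABdkH8AP///+AB//AAHEP8Af///+AA//gAEAP4AL///8AA//8AAA/wAL/n/8AAf/+ADj/3wD/H/+AAP/+ADz/v4A/H//gAH//AD3/v4AfD//wAH//gB//f8APD//4AD//4A///+APH//4AD//8A/8//IOH//8AD//8M/4/7MeP//+AB//8Mf4f/ueP/+OAA//8MfwP9veP/8EAAf/4E/wM93/f/4AAAH/wd/gA87/f/4MAAH/h9+H4cb///4AAAD/B78/8Afv//wAAAB+AZ5/+B/n//wAAAAcYBz/+A+j//gAAAAAcAD/9A+H//AAAEAAMAD+cAeH/+AAAGAAcAHgNgcH/8AAAGAAcAAAwAMD/4AEAGAA8AABwAAH/4AeAAAA4AAA8OAH/gB+AAAA4AAA+fAH+Af+AAAA4AAAefwH4D//AAAAYAAAAf4HwP//AAAAAAAAAP4AB///AAAAAAgPgP8AH///BAAAcA9/wP8AH///hgAAEAA/4D+AD///hgAAAAA/8AfwD///xwAAEAA7+Af4B///58AAEAA5/A/zh///4/AAGAA8/g/zx///8/4AOAA0fgfx4f//+/4AOEAQPg/5wP//+f4AOEAIPw/8wH///n8AOMAOHw80AH////+AGMAHPg8gO//////AEMAD/gYgN//////gAMAD/AAzM///////+MAAfDw/nP///////MAAAPw/zf///////8AAAPg/z//+f////8AAYAA+h//+H////8AAYAA8g+f+D////9AAIHA4gIf/A////9AAAvAxwAP/Af/f/8AAAsAPgAP/AP/P/8QAAAA/j/P/gH/j/9cAAAD///n/gD/w//+AAAP/////wAHwH9/AAA/+////4AD8D8+AAA/8P///4AH+D8GAEN/4H///8A/8B8GH8H/wD///8H/8B8OP8A/wB///4f/+AcGH8AfgA///5//uAcAH8B/AAf//x/DOAMAH4D/AAf//DwDPA8APwB+AAP//f+AP88IPwAcCAP/+f/Af/8YPgAYDAP/8f/Af/8AfgAADAH/8f/DP/8AfgAADAH/8/+DP/8AfgAADAH/4/8DH/8AfAAACAH/5/4jD98A/ADHDAH/z/yCD58A/wCGCDj/z/gEDx8A/8AAABh/n/AAD48A/8AAAAD/n+AADwcA/4AP+AB/H+AAHwMD/4D//AAHH8D8HwEP/x///AAGH4P8PwB//h///EAEHwP8PgD//B//+MAMHgf4fD//+B/+OGAAHCfwfH//8AwAAAOPPPfg+P//4AAAAAO/P//D8H7/wAAAAAM+P/+H4D7/gAAAAAEcH/+BwDj/AAAAAAgfDnwYADA="/>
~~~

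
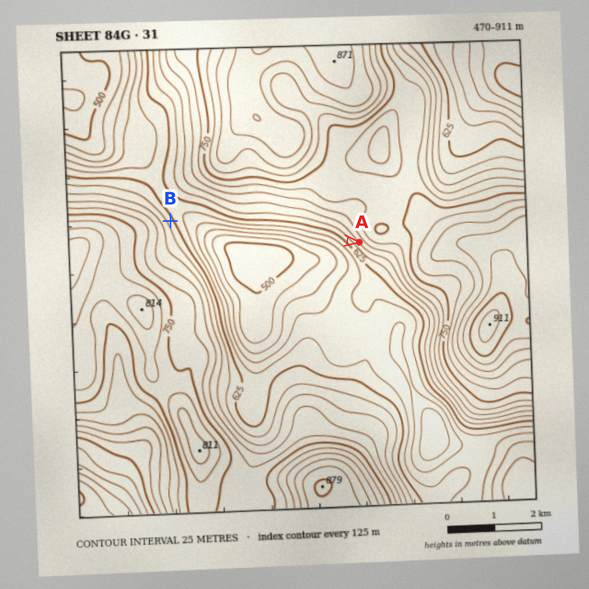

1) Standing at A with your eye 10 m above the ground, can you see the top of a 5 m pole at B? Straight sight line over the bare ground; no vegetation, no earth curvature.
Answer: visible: true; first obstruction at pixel None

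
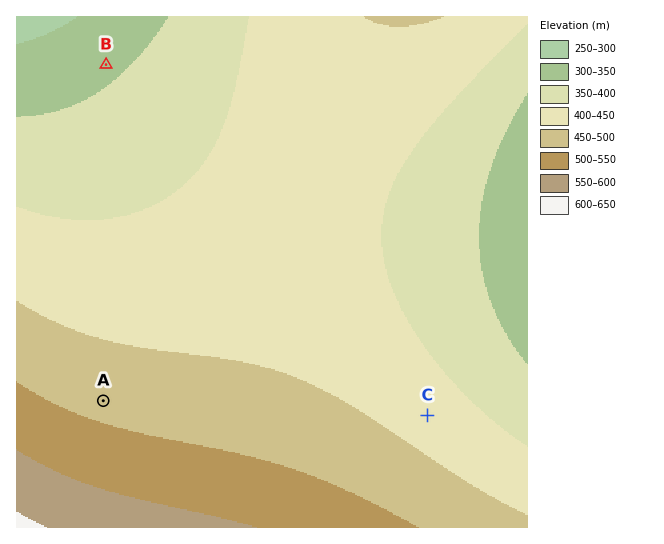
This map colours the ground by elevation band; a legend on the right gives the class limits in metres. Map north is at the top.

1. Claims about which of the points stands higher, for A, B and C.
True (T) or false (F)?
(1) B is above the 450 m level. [F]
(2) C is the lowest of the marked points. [F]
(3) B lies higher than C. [F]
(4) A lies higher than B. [T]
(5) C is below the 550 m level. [T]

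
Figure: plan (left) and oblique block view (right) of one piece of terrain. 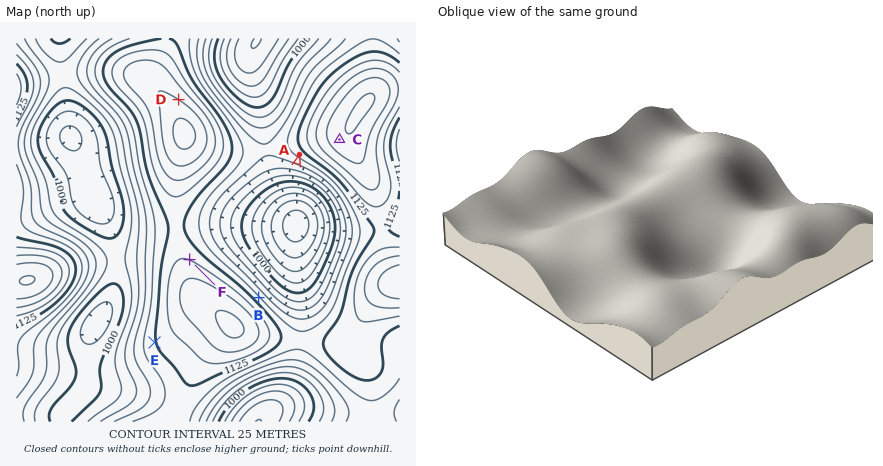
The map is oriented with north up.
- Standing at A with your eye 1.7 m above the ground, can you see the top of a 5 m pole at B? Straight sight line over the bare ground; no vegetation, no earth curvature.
yes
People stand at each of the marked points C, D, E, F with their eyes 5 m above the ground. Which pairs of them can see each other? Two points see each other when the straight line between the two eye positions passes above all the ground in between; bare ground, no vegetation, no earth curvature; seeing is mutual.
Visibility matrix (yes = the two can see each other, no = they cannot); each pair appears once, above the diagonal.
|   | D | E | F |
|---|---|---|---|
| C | yes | no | yes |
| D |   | no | no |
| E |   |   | no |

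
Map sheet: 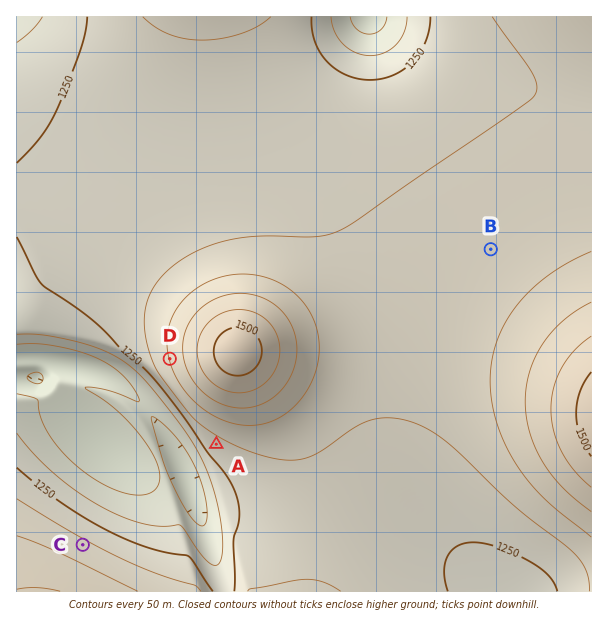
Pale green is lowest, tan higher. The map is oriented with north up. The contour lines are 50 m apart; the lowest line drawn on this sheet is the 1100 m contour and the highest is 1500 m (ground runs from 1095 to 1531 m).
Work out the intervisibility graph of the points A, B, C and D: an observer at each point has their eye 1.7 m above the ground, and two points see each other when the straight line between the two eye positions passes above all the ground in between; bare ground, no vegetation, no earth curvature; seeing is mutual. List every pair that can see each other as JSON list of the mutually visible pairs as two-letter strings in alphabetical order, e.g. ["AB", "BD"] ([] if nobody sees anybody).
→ ["AC", "CD"]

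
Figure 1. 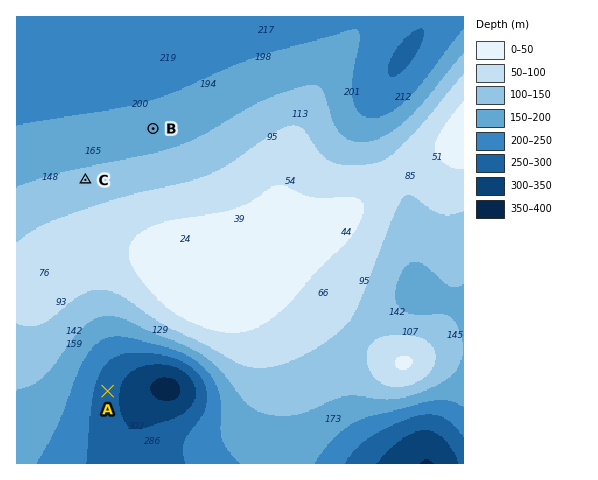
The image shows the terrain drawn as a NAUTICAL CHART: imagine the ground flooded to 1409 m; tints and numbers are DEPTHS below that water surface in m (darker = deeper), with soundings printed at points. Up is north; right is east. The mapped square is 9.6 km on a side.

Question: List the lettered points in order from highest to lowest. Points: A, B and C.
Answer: C B A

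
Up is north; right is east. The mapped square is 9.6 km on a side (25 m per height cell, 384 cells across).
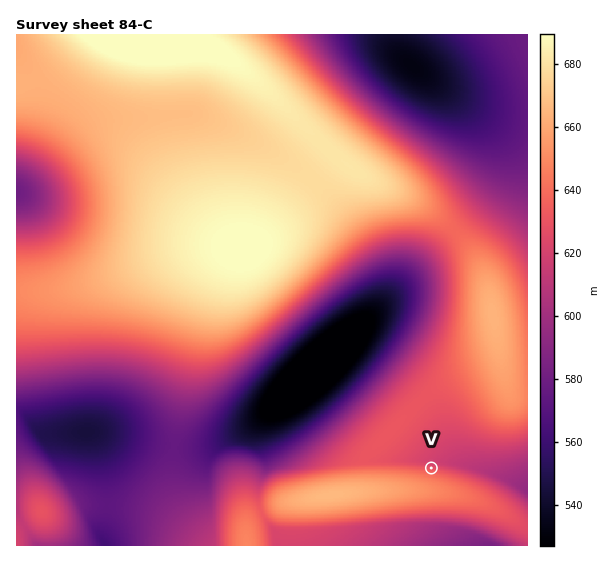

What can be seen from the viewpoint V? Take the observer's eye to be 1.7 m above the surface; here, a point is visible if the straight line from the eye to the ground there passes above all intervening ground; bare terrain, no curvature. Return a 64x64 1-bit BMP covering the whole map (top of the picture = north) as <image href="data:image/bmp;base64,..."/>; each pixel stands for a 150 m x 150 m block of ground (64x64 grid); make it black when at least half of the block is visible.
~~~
<image width="64" height="64" href="data:image/bmp;base64,Qk0+AgAAAAAAAD4AAAAoAAAAQAAAAEAAAAABAAEAAAAAAAACAAATCwAAEwsAAAIAAAAAAAAA////AAAAAAAAAAAAAAAAAAAAAAAAAAAAAAAAAAAAAAAAAAAAAAAAAAAAAAAAAAAAAAAAAAAAAAAAAAAAAAAAAAAAAAAAAAAAAAAAAAAAAAAAAAAAAAB+PwAAAAAAD///AAAAAAAP//8AAAAAAAf//wAAAAAAA//+AAAAAAAB//4AAAAAAAD//gAAAAAAAH/+AAAAAAAAP/wAAAAAAAAf+AAAAAAAAA/4AAAAAAAAB/gAAAAAAAAH8AAAAAAAAAPwAAAAAAAAA/AAAA/gAAAD8AAAf/AAAAHwAAf//AAAAeD////+AAAB4P////8AAAHgH//z/4AAAcAAAAD/4AABwAAAAD/wAAGAAAAAH/gAAYAAAAAP/AABgAAAAAP+AAEAAAAAAf8AAQAAAAAA/4ABAAAAAAA/4AAAAAAAAB/4AgAAAAAAD//+AAAAAAAH//wAAAAAAAH/+AAAAAAAAf/wAAAAAAAA/+AAAAAAAAD/AAAAAAAAAHAAAAAAAAAAAAAAAAAAAAAAAAAAAAAAAAAAAAAAAAAAAAAAAAAAAAAAAAAAAAAAAAAAAAAAAAAAAAAAAAAAAAAAAAAAAAAAAAAAAAAAAAAAAAAAAAAAAAAAAAAAAAAAAAAAAAAAAAAAAAAAAAAAAAAAAAAAAAAAAAAAAAAAAAAAAAAAAAAAAAAAAAAAAAAAAAAAAA=="/>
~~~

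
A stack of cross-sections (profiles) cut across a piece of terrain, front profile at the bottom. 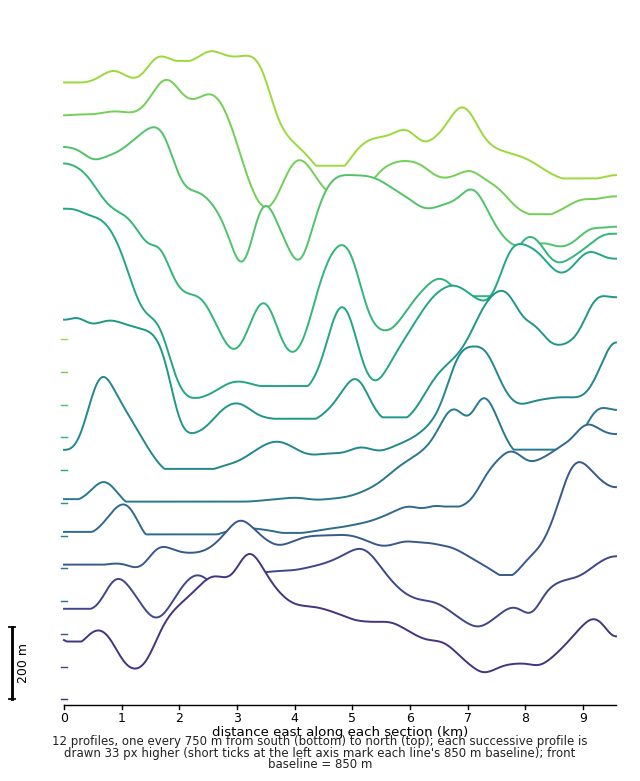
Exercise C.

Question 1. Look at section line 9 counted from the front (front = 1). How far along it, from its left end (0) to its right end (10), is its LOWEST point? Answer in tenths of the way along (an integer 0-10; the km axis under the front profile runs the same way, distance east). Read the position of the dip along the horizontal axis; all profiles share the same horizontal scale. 4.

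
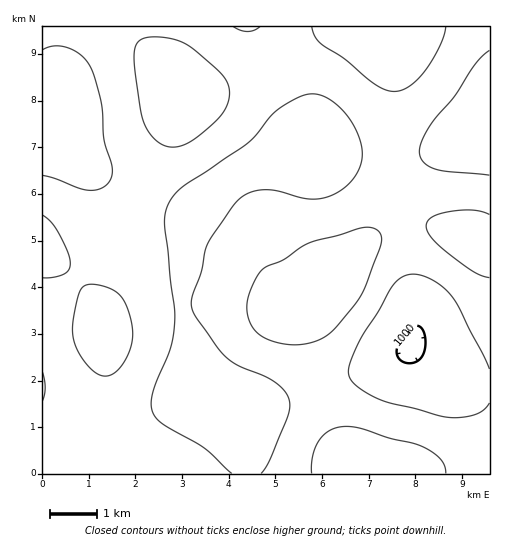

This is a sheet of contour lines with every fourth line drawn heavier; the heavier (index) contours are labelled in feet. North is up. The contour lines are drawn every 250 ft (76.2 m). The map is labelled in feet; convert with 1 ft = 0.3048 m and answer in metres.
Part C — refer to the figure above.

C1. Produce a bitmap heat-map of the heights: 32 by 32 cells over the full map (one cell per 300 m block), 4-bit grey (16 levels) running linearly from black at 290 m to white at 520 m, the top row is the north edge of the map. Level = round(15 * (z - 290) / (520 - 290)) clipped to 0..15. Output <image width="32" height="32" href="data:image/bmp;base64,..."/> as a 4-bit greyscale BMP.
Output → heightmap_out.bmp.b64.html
<image width="32" height="32" href="data:image/bmp;base64,Qk12AgAAAAAAAHYAAAAoAAAAIAAAACAAAAABAAQAAAAAAAACAAATCwAAEwsAABAAAAAAAAAAAAAAABEREQAiIiIAMzMzAERERABVVVUAZmZmAHd3dwCIiIgAmZmZAKqqqgC7u7sAzMzMAN3d3QDu7u4A////AImaqqqZiHZWeKvN3d3cupmZqqqZiHZlRWibzd3My6qZmaqpiHZlVERXmrzMu6qYiImqqYdmVUQ0VomrupmYd3d4mqmGZURDM0Z4mZh3ZlVWaJqphlVDMzRWeIh2VURERWiaqpdlRERFZ3h3ZUMyM0V4q7uYZURFZ3iIdlQiEiNFibzMqHVVV4maqYdUIREjRoq8zLl2VWiau7uoZCERJFeavMy5dlZ5q83cyoUyETRomrzMqXZnibzd3dunUyI1eKq7u6l2Z4q8zd3duWQzRomru7qodmaJq8zd7cp1VWiau7uqmHZWeau7zd3bl2eJu8u6qph2Vniqu7zdy6mJq8zLqqmYZlZ4mqq7vMu6qrzdypmZh2VVZ4mZmqq7uqvM3KmIiIdlVVZ4iIiJqqqru8uYd3d3dlVWZ3dmd4maqqqpdmZmd3ZlVVZlVVZ4mYiIh2VVZniIdlVVRENFZ4h3ZmZVVWeJmZhmVEMzNFd3ZlVVVVVniru5h2VDMjRnd3VURVVVaJvNy6h2VDM1Z4h2VERFVWir3u26h2VERXiZh2VERFVorN7ty5h2VWeJqph2VERVeKzu7cuYd2Z4mruphlREVnm83ty6mIh4iavMypdlVVaJvN3LqYiIiau83cuodmZ4mrvMuph3eJq8zd3cuYd3iaqruqmHZnirzN3d3bqY"/>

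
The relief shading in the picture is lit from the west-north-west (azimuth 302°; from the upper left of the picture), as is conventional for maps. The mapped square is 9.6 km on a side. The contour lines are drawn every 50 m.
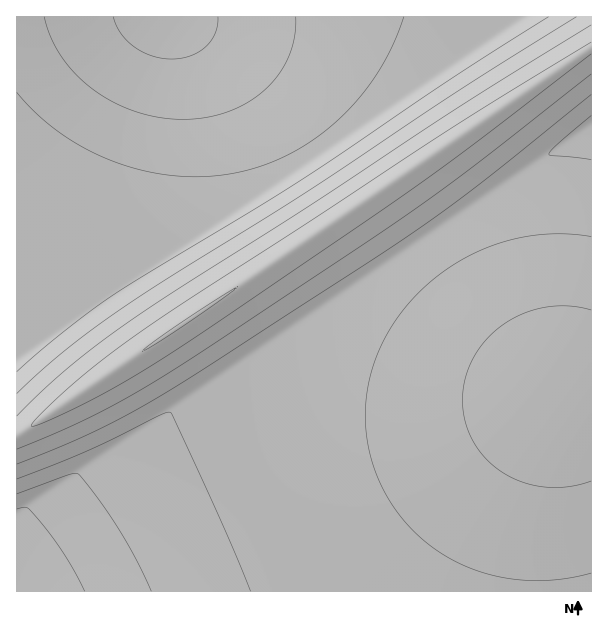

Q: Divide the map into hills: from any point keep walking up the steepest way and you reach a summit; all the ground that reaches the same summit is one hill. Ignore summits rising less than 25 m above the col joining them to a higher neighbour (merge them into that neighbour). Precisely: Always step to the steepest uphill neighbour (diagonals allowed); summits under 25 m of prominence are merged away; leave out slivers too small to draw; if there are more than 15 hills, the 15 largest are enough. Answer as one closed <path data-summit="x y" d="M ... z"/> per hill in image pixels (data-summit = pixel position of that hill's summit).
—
<path data-summit="180 326" d="M591 16l-574 0-1 521 89-74 69-51 251-174 163-108 4-4z"/><path data-summit="561 395" d="M591 127l-301 204-137 96-70 54-67 58 0 52 575 1z"/>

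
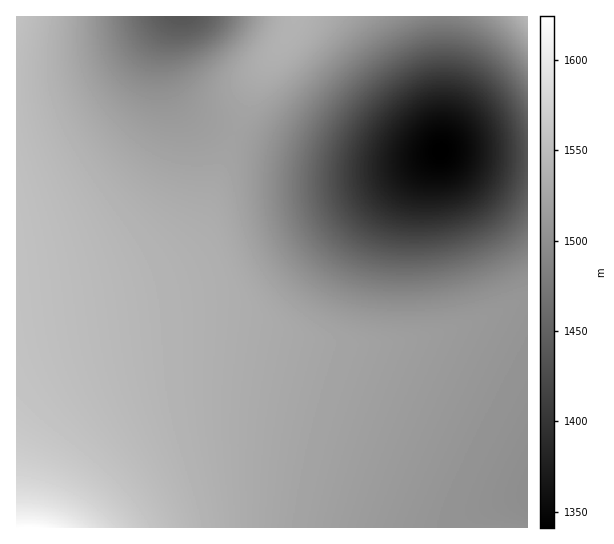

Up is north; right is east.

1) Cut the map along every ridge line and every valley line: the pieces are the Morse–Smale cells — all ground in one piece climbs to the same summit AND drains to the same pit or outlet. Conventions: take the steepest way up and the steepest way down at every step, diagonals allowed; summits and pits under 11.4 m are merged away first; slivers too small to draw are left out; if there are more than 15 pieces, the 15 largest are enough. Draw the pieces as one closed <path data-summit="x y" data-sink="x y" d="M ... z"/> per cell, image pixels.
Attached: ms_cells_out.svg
<path data-summit="29 527" data-sink="441 151" d="M235 133l-3 4-11 26-21 62-9 13-16 14-26 15-39 12-37 6-57 6 0 236 511 1 1-370-87-7-19 9-21 5-43 2-61-12z"/><path data-summit="29 527" data-sink="182 17" d="M177 16l-161 1 1 274 73-8 52-14 33-17 16-14 9-13 33-92-23-9-17-11-9-8-11-19-5-20 0-23z"/><path data-summit="295 17" data-sink="441 151" d="M442 16l-147 0-10 23-26 35-24 59 62 22 61 12 43-2 37-12 3-3 3-47z"/><path data-summit="527 17" data-sink="441 151" d="M527 16l-84 1 1 86-2 48 45 5 41 1z"/><path data-summit="295 17" data-sink="182 17" d="M294 16l-116 0-10 27 0 23 5 20 11 19 18 15 32 13 25-59 26-35 8-16z"/>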